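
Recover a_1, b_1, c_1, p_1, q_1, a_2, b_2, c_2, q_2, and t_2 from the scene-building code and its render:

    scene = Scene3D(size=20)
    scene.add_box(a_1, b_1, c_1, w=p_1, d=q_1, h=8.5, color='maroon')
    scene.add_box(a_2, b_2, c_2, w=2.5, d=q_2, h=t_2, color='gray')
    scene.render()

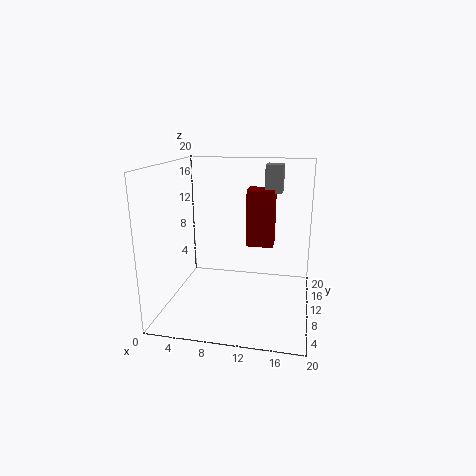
a_1 = 10.5; b_1 = 13.5; c_1 = 7.5; p_1 = 4; q_1 = 3.5; a_2 = 13; b_2 = 14.5; c_2 = 15.5; q_2 = 3.5; t_2 = 4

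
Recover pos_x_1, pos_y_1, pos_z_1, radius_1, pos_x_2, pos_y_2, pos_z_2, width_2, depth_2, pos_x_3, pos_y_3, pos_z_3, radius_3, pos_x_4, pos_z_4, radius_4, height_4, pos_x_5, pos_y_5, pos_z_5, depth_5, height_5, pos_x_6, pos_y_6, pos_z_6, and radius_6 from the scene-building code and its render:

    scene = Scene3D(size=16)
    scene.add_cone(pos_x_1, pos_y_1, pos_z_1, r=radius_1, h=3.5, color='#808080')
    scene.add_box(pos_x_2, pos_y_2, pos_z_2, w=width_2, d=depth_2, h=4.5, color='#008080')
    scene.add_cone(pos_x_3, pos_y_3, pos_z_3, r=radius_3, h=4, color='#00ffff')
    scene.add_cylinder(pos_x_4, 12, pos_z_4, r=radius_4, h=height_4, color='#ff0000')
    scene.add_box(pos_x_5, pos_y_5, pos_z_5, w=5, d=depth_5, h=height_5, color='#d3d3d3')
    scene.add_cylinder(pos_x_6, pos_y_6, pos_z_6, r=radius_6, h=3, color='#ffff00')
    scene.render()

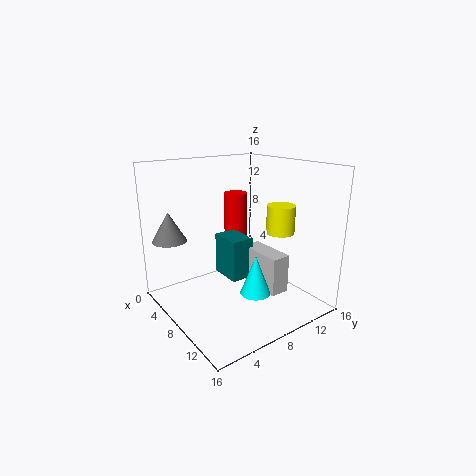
pos_x_1 = 2, pos_y_1 = 2.5, pos_z_1 = 7, radius_1 = 2, pos_x_2 = 6.5, pos_y_2 = 6, pos_z_2 = 4, width_2 = 3.5, depth_2 = 2.5, pos_x_3 = 13, pos_y_3 = 6.5, pos_z_3 = 4, radius_3 = 1.5, pos_x_4 = 2, pos_z_4 = 4, radius_4 = 1.5, height_4 = 7.5, pos_x_5 = 9, pos_y_5 = 8, pos_z_5 = 3.5, depth_5 = 2, height_5 = 4, pos_x_6 = 11.5, pos_y_6 = 11, pos_z_6 = 9, radius_6 = 1.5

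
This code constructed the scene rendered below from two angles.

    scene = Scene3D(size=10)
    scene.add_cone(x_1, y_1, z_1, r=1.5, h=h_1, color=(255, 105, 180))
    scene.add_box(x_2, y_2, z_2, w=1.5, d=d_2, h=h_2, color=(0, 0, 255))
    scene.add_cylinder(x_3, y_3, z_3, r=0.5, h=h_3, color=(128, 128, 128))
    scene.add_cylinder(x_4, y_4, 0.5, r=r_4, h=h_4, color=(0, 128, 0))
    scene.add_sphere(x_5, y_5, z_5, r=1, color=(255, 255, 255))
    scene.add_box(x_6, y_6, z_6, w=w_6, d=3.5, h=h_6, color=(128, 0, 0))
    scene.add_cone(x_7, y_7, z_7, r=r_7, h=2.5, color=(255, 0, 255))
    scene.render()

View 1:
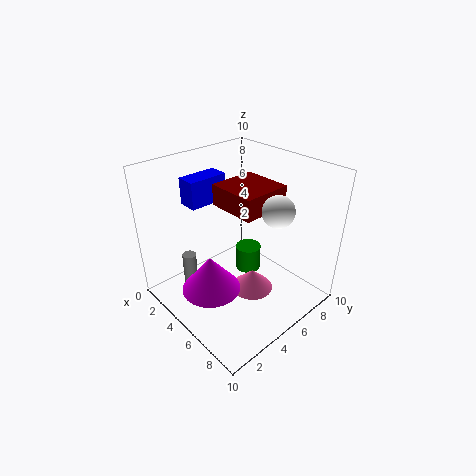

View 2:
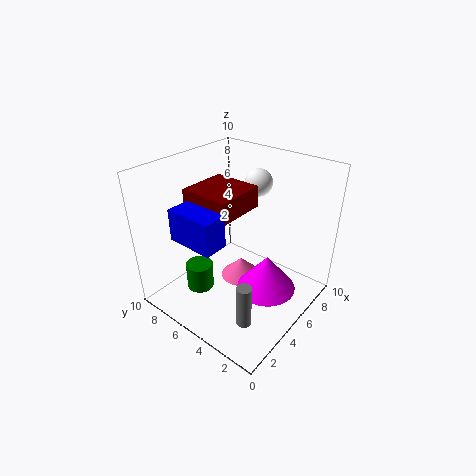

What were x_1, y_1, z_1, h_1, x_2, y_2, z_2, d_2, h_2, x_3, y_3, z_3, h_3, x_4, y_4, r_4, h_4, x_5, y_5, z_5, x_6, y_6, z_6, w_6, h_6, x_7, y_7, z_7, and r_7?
x_1 = 6
y_1 = 5.5
z_1 = 1
h_1 = 1.5
x_2 = 0.5
y_2 = 3.5
z_2 = 6.5
d_2 = 3
h_2 = 2
x_3 = 2.5
y_3 = 2.5
z_3 = 0.5
h_3 = 3
x_4 = 3.5
y_4 = 7.5
r_4 = 1
h_4 = 2
x_5 = 8
y_5 = 5.5
z_5 = 8
x_6 = 3
y_6 = 4.5
z_6 = 7
w_6 = 3.5
h_6 = 1.5
x_7 = 5
y_7 = 2.5
z_7 = 2
r_7 = 2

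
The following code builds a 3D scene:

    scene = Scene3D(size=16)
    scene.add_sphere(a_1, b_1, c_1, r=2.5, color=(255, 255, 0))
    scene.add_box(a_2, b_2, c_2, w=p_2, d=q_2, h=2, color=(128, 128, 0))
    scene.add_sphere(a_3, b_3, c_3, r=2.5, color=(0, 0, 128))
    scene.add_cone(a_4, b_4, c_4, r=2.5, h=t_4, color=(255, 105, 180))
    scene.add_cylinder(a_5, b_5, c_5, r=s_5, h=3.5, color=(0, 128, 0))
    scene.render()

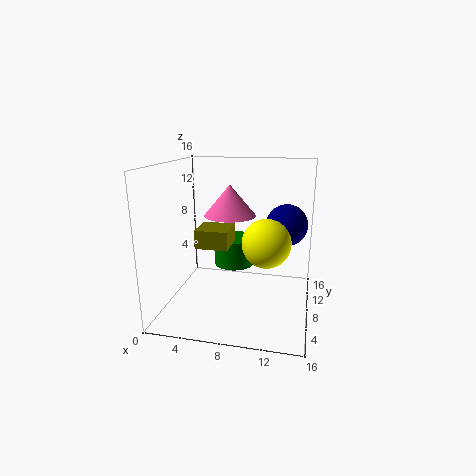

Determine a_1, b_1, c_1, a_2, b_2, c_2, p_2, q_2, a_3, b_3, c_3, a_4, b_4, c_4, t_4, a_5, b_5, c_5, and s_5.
a_1 = 11.5
b_1 = 5.5
c_1 = 8.5
a_2 = 4
b_2 = 5
c_2 = 7.5
p_2 = 3.5
q_2 = 3.5
a_3 = 13
b_3 = 12.5
c_3 = 8.5
a_4 = 8
b_4 = 4.5
c_4 = 11.5
t_4 = 3
a_5 = 6.5
b_5 = 12.5
c_5 = 3
s_5 = 2.5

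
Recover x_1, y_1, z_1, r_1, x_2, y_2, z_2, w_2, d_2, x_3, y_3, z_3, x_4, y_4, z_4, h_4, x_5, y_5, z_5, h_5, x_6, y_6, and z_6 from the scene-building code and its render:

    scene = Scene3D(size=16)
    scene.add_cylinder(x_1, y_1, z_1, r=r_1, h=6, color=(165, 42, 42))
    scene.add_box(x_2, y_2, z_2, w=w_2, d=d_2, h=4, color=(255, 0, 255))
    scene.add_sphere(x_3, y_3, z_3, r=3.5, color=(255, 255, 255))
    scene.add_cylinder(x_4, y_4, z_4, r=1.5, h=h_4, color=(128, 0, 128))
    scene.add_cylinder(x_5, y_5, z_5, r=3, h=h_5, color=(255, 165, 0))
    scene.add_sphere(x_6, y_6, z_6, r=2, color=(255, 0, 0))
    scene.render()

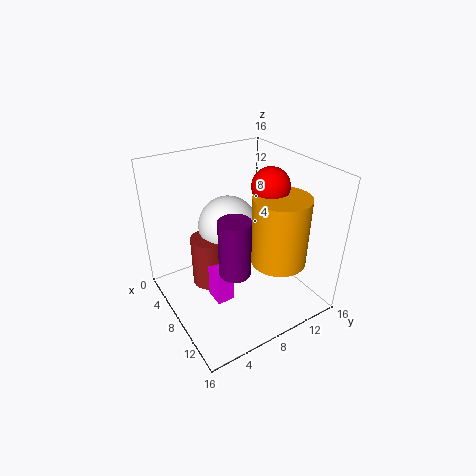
x_1 = 5.5; y_1 = 5.5; z_1 = 1.5; r_1 = 2; x_2 = 7; y_2 = 4.5; z_2 = 1; w_2 = 2.5; d_2 = 2; x_3 = 5; y_3 = 8.5; z_3 = 8; x_4 = 13; y_4 = 4.5; z_4 = 8; h_4 = 5.5; x_5 = 11.5; y_5 = 11; z_5 = 6; h_5 = 7.5; x_6 = 9.5; y_6 = 11; z_6 = 14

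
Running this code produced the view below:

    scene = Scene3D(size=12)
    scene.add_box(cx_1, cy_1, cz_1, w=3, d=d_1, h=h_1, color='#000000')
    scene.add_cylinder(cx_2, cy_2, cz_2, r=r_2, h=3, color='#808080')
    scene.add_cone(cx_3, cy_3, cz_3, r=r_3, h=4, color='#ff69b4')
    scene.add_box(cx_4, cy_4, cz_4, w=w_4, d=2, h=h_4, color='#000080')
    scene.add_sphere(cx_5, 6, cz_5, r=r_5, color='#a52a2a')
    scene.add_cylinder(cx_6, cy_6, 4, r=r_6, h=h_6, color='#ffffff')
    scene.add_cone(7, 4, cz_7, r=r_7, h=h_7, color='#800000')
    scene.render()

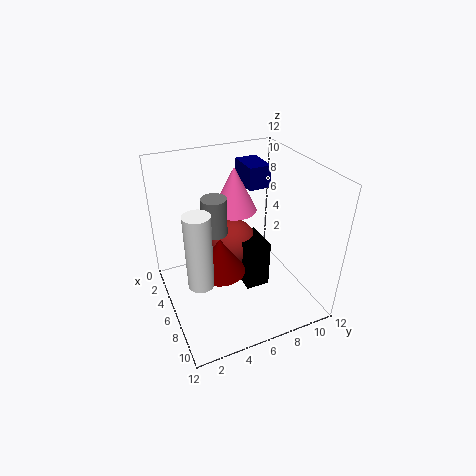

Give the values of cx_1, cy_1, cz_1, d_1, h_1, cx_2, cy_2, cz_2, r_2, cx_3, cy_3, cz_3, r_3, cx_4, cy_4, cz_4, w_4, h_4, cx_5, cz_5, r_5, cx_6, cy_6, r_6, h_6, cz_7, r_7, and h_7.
cx_1 = 5, cy_1 = 6, cz_1 = 2, d_1 = 2, h_1 = 4, cx_2 = 6, cy_2 = 4, cz_2 = 7, r_2 = 1, cx_3 = 3, cy_3 = 7, cz_3 = 7, r_3 = 2, cx_4 = 1, cy_4 = 8, cz_4 = 9, w_4 = 3, h_4 = 2, cx_5 = 5, cz_5 = 5, r_5 = 2, cx_6 = 8, cy_6 = 2, r_6 = 1, h_6 = 6, cz_7 = 4, r_7 = 2, h_7 = 3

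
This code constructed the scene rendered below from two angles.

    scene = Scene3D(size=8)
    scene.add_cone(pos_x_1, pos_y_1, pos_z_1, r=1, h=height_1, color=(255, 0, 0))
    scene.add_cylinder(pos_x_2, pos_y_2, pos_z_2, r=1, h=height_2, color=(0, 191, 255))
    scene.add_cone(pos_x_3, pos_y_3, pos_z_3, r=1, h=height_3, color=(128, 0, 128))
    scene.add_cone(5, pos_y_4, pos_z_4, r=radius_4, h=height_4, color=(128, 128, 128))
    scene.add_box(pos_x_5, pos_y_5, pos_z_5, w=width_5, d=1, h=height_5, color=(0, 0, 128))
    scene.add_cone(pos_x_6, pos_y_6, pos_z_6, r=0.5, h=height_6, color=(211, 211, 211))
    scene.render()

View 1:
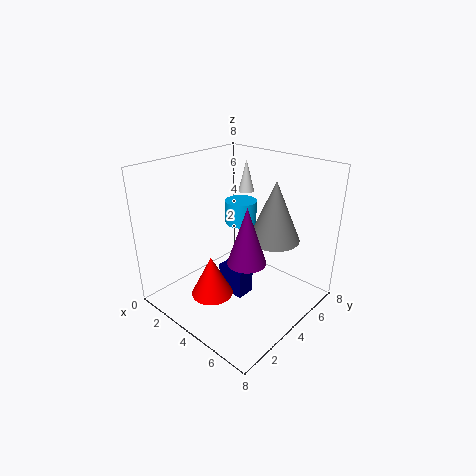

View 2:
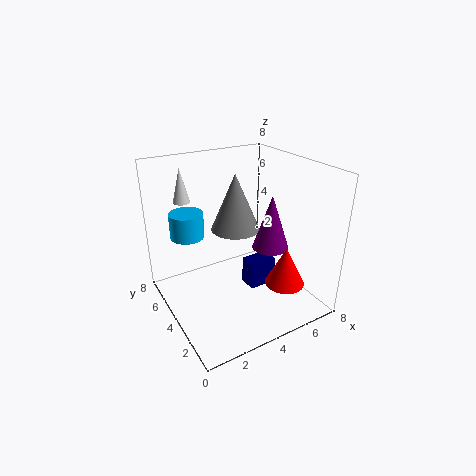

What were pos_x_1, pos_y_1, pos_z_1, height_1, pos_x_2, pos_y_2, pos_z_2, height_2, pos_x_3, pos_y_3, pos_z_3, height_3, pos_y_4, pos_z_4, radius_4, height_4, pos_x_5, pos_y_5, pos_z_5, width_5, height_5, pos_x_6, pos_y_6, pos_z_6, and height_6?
pos_x_1 = 5, pos_y_1 = 1, pos_z_1 = 2.5, height_1 = 2, pos_x_2 = 2, pos_y_2 = 6.5, pos_z_2 = 3.5, height_2 = 1.5, pos_x_3 = 5.5, pos_y_3 = 3, pos_z_3 = 3.5, height_3 = 3, pos_y_4 = 6, pos_z_4 = 3.5, radius_4 = 1.5, height_4 = 3.5, pos_x_5 = 4, pos_y_5 = 2.5, pos_z_5 = 1.5, width_5 = 1.5, height_5 = 1.5, pos_x_6 = 2, pos_y_6 = 7, pos_z_6 = 5.5, height_6 = 2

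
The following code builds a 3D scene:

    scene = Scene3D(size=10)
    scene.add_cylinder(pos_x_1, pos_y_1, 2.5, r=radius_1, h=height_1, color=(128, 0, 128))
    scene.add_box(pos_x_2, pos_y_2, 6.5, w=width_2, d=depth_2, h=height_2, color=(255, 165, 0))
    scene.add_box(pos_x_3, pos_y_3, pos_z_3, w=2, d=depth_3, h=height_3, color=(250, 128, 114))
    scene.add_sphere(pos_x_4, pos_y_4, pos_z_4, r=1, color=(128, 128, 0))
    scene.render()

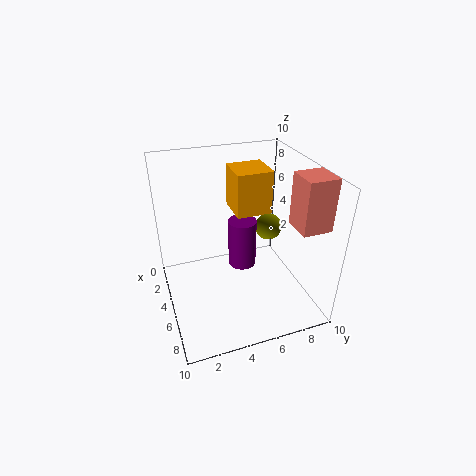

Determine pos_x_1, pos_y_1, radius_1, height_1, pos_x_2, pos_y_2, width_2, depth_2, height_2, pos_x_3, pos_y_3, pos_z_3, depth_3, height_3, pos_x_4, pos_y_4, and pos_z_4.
pos_x_1 = 4.5
pos_y_1 = 5.5
radius_1 = 1
height_1 = 3.5
pos_x_2 = 2.5
pos_y_2 = 5
width_2 = 2.5
depth_2 = 2.5
height_2 = 3
pos_x_3 = 6.5
pos_y_3 = 8
pos_z_3 = 6.5
depth_3 = 2
height_3 = 3.5
pos_x_4 = 3.5
pos_y_4 = 8
pos_z_4 = 4.5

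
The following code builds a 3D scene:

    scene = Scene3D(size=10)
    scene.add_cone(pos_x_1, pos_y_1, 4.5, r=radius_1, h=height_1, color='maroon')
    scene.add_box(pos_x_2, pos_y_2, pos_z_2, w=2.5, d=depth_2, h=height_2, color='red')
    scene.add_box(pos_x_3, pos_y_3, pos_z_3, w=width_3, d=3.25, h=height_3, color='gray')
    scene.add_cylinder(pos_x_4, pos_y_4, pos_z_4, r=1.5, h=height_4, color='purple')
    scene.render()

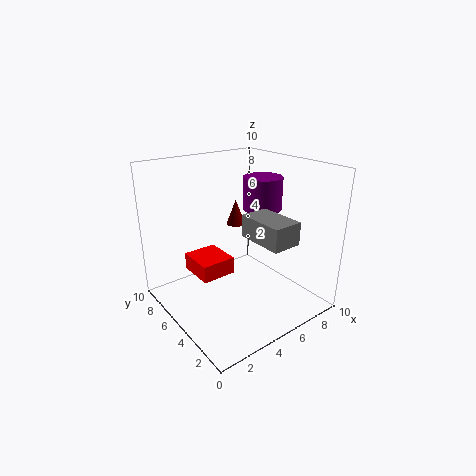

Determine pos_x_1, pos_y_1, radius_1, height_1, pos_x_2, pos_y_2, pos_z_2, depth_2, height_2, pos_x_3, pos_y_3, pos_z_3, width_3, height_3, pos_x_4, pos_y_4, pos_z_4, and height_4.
pos_x_1 = 7.25; pos_y_1 = 8.25; radius_1 = 0.75; height_1 = 2; pos_x_2 = 2.5; pos_y_2 = 5.5; pos_z_2 = 2; depth_2 = 2.75; height_2 = 1.25; pos_x_3 = 4.75; pos_y_3 = 1; pos_z_3 = 5.5; width_3 = 2; height_3 = 1.5; pos_x_4 = 8.5; pos_y_4 = 6.5; pos_z_4 = 6; height_4 = 2.5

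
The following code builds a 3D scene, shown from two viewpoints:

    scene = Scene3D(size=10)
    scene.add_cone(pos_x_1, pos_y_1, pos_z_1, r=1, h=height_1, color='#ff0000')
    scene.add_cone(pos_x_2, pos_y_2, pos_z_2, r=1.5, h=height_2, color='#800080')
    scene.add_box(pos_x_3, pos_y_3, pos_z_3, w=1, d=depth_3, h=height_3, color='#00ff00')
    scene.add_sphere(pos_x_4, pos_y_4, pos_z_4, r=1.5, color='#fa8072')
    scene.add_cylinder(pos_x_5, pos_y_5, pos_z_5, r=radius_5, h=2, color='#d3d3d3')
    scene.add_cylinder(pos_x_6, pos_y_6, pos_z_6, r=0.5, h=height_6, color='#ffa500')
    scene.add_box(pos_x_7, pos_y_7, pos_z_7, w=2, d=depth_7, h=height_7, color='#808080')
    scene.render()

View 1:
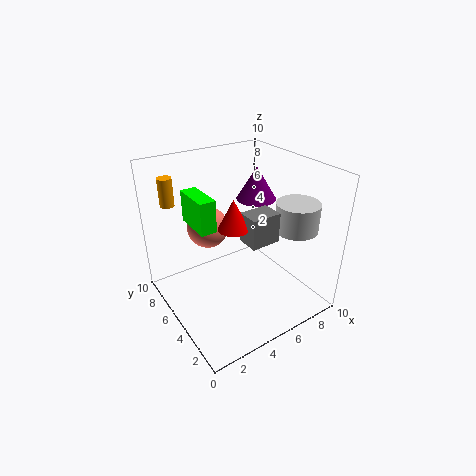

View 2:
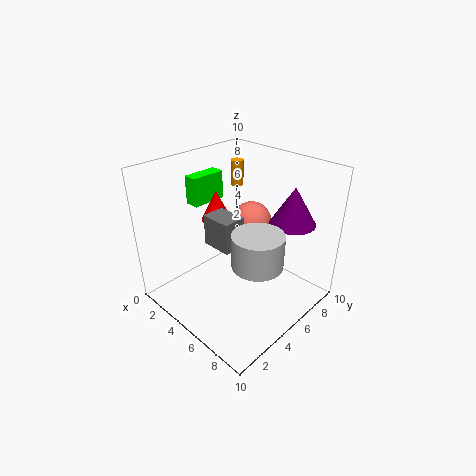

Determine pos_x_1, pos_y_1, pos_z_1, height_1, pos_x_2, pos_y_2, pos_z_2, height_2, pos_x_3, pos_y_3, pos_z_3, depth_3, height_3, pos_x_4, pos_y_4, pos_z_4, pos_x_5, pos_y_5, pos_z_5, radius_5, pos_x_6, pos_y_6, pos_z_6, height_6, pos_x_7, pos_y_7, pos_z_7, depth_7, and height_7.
pos_x_1 = 4; pos_y_1 = 4; pos_z_1 = 6.5; height_1 = 2; pos_x_2 = 8; pos_y_2 = 7; pos_z_2 = 6.5; height_2 = 2.5; pos_x_3 = 1.5; pos_y_3 = 3.5; pos_z_3 = 7; depth_3 = 2.5; height_3 = 2; pos_x_4 = 4; pos_y_4 = 7.5; pos_z_4 = 5; pos_x_5 = 8.5; pos_y_5 = 3; pos_z_5 = 5.5; radius_5 = 1.5; pos_x_6 = 1.5; pos_y_6 = 8.5; pos_z_6 = 7; height_6 = 2; pos_x_7 = 4.5; pos_y_7 = 2.5; pos_z_7 = 5.5; depth_7 = 1.5; height_7 = 2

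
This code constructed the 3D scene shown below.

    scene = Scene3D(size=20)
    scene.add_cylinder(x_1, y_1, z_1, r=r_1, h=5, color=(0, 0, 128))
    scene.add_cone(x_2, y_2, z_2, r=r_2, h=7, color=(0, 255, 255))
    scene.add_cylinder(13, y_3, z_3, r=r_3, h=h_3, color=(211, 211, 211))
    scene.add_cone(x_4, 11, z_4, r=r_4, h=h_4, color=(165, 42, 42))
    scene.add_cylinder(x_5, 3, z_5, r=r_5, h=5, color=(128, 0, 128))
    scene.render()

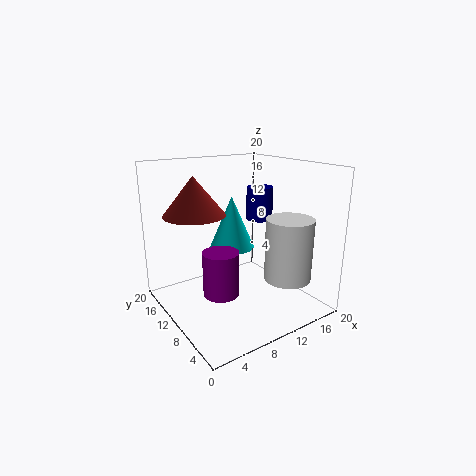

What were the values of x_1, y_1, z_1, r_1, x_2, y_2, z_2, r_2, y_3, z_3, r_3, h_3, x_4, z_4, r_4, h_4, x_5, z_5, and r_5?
x_1 = 16
y_1 = 13
z_1 = 11
r_1 = 2
x_2 = 9
y_2 = 10
z_2 = 9
r_2 = 3
y_3 = 3
z_3 = 6
r_3 = 3
h_3 = 8
x_4 = 4
z_4 = 14
r_4 = 4
h_4 = 5
x_5 = 3
z_5 = 7
r_5 = 2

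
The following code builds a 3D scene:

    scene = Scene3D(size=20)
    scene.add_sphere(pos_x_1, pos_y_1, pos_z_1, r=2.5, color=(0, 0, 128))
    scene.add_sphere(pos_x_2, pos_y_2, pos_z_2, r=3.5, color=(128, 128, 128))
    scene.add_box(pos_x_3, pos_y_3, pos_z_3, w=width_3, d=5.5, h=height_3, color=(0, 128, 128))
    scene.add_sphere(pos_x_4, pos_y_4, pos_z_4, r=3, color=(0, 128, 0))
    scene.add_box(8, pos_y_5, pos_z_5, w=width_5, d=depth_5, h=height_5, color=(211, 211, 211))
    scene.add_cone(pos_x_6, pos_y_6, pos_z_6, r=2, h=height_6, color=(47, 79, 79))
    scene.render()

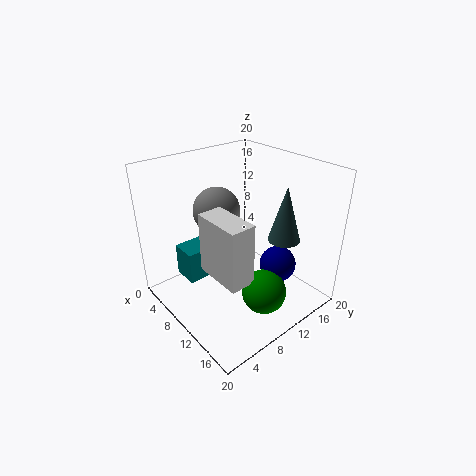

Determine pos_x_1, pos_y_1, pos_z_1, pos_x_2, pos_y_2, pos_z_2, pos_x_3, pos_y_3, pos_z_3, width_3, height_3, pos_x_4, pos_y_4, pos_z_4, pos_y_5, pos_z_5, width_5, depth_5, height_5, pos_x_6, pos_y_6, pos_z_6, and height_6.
pos_x_1 = 14.5, pos_y_1 = 13.5, pos_z_1 = 6.5, pos_x_2 = 4.5, pos_y_2 = 10.5, pos_z_2 = 12, pos_x_3 = 1, pos_y_3 = 5, pos_z_3 = 1.5, width_3 = 4, height_3 = 5, pos_x_4 = 15.5, pos_y_4 = 10, pos_z_4 = 4, pos_y_5 = 5, pos_z_5 = 6, width_5 = 7, depth_5 = 3.5, height_5 = 8.5, pos_x_6 = 16.5, pos_y_6 = 12, pos_z_6 = 12, height_6 = 7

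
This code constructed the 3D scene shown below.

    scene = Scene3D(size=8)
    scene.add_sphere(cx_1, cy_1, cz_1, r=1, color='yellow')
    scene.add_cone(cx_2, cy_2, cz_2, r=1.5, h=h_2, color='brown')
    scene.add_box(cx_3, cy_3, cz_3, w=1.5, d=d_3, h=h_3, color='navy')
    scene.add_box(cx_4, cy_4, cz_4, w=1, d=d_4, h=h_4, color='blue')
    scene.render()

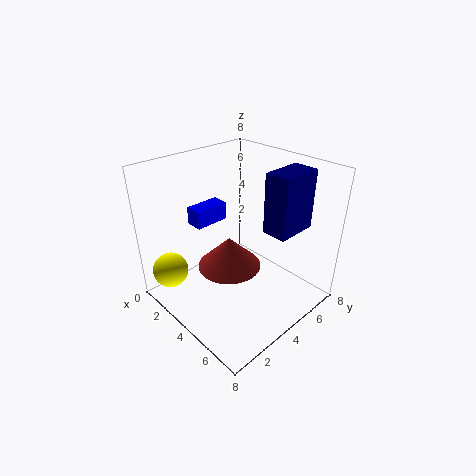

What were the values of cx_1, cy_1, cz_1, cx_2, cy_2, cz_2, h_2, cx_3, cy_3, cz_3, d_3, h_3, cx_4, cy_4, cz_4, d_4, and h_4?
cx_1 = 1.5; cy_1 = 1; cz_1 = 2; cx_2 = 5.5; cy_2 = 2; cz_2 = 4; h_2 = 1.5; cx_3 = 4.5; cy_3 = 5.5; cz_3 = 4; d_3 = 2.5; h_3 = 3.5; cx_4 = 1.5; cy_4 = 2.5; cz_4 = 4.5; d_4 = 2; h_4 = 1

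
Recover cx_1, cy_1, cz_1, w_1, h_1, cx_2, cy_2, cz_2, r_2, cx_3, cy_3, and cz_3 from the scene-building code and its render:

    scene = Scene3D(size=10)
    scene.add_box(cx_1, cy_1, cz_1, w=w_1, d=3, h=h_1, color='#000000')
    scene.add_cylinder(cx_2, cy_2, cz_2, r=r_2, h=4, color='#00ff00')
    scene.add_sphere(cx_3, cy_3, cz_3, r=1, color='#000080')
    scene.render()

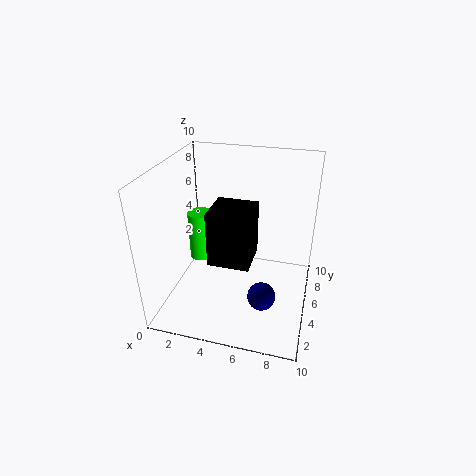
cx_1 = 3
cy_1 = 4
cz_1 = 3
w_1 = 3
h_1 = 4
cx_2 = 1
cy_2 = 8
cz_2 = 1
r_2 = 1
cx_3 = 7
cy_3 = 4
cz_3 = 1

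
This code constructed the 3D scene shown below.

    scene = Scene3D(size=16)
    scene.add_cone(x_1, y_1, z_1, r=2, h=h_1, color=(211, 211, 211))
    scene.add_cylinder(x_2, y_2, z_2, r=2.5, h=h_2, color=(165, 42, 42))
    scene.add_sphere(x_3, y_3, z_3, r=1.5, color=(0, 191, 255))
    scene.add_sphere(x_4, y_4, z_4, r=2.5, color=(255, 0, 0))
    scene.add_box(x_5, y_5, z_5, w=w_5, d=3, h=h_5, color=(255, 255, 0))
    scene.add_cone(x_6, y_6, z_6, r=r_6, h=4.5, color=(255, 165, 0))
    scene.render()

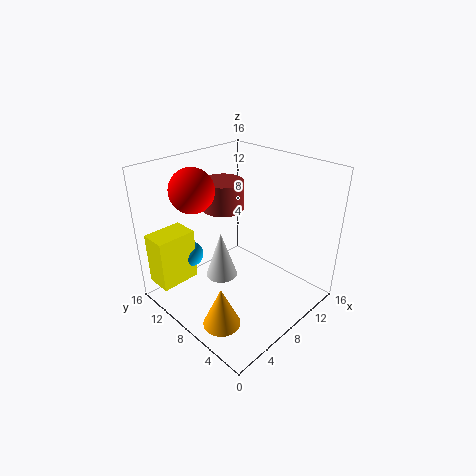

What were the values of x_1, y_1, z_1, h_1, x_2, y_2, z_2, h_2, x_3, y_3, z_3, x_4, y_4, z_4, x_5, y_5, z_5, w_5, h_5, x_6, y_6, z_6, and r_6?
x_1 = 9
y_1 = 12
z_1 = 0.5
h_1 = 6
x_2 = 10
y_2 = 12.5
z_2 = 9.5
h_2 = 3.5
x_3 = 5
y_3 = 13
z_3 = 5
x_4 = 5.5
y_4 = 12.5
z_4 = 13
x_5 = 0.5
y_5 = 12
z_5 = 2.5
w_5 = 4.5
h_5 = 6
x_6 = 3
y_6 = 5.5
z_6 = 0.5
r_6 = 2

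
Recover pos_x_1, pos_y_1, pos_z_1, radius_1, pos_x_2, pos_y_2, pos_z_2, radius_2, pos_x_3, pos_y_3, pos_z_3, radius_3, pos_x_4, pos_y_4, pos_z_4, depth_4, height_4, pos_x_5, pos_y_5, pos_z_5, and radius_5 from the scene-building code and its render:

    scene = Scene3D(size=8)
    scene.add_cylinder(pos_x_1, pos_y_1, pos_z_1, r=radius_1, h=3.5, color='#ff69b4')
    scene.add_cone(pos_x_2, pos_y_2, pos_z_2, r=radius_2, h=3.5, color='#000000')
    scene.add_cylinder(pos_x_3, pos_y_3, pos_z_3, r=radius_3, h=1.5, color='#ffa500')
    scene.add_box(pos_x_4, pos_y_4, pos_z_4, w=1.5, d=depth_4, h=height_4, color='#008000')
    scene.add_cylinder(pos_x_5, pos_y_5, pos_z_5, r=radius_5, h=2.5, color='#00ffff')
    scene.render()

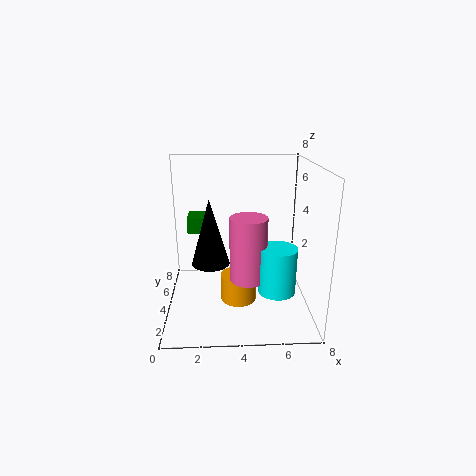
pos_x_1 = 4.5
pos_y_1 = 3
pos_z_1 = 2
radius_1 = 1
pos_x_2 = 2.5
pos_y_2 = 3
pos_z_2 = 3
radius_2 = 1
pos_x_3 = 4
pos_y_3 = 3.5
pos_z_3 = 0.5
radius_3 = 1
pos_x_4 = 1
pos_y_4 = 6
pos_z_4 = 3.5
depth_4 = 1.5
height_4 = 1
pos_x_5 = 6
pos_y_5 = 2.5
pos_z_5 = 1.5
radius_5 = 1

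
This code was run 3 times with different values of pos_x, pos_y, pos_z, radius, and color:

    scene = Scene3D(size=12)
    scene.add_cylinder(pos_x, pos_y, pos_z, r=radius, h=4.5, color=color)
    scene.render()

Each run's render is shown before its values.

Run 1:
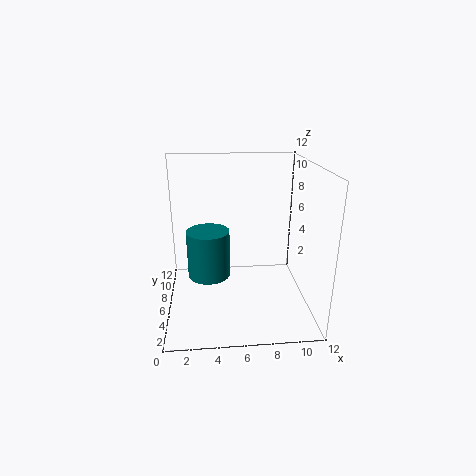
pos_x = 3.5
pos_y = 9
pos_z = 1
radius = 2
color = 'teal'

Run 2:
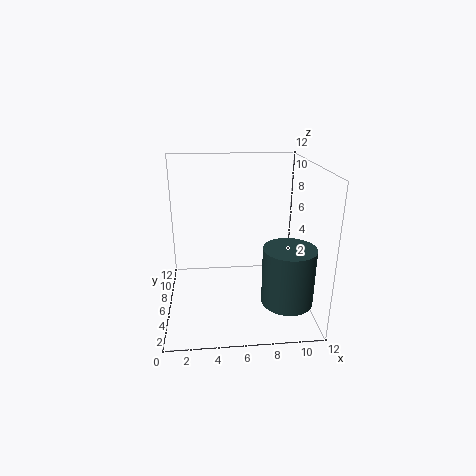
pos_x = 9.5
pos_y = 2.5
pos_z = 2
radius = 2
color = 'darkslategray'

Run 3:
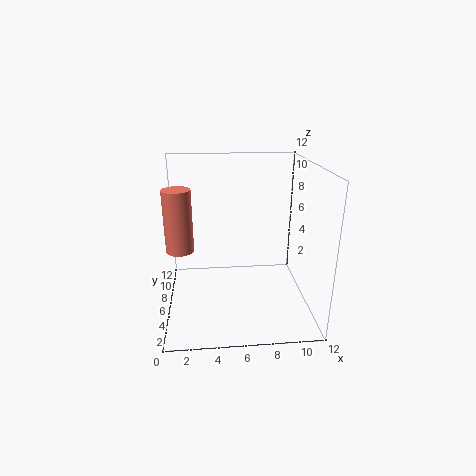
pos_x = 1.5
pos_y = 3
pos_z = 6.5
radius = 1
color = 'salmon'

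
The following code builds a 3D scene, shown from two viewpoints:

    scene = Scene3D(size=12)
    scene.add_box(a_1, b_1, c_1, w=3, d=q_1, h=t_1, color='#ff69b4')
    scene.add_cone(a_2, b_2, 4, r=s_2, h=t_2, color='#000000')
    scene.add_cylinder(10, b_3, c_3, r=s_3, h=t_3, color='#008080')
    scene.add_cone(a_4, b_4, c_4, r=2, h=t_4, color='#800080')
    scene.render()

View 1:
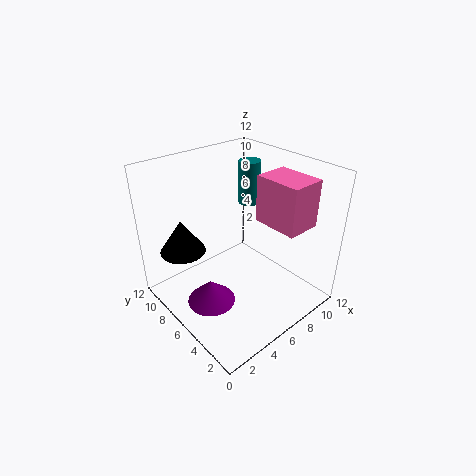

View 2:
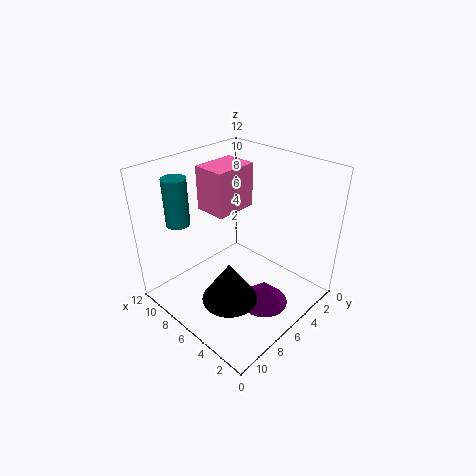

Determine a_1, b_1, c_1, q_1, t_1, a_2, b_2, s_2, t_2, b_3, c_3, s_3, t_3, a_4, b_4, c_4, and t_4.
a_1 = 8; b_1 = 2; c_1 = 7; q_1 = 4; t_1 = 4; a_2 = 3; b_2 = 10; s_2 = 2; t_2 = 3; b_3 = 9; c_3 = 7; s_3 = 1; t_3 = 4; a_4 = 3; b_4 = 6; c_4 = 1; t_4 = 2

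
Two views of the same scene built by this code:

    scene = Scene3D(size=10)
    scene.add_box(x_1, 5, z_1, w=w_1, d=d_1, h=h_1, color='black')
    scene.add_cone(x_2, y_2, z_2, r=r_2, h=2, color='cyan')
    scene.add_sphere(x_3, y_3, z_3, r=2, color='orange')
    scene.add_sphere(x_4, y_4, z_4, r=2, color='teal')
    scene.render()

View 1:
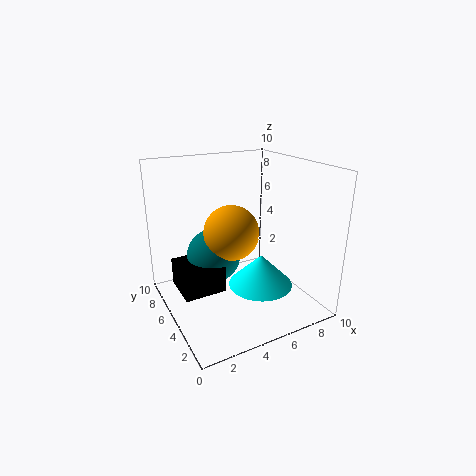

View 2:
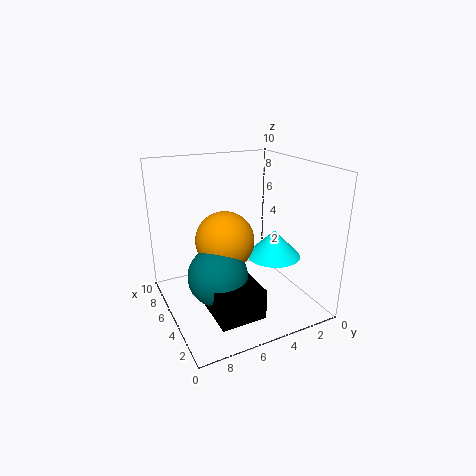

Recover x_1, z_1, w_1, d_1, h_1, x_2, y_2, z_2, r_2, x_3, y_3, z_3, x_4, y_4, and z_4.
x_1 = 1; z_1 = 1; w_1 = 3; d_1 = 3; h_1 = 2; x_2 = 5; y_2 = 2; z_2 = 3; r_2 = 2; x_3 = 5; y_3 = 6; z_3 = 5; x_4 = 4; y_4 = 7; z_4 = 3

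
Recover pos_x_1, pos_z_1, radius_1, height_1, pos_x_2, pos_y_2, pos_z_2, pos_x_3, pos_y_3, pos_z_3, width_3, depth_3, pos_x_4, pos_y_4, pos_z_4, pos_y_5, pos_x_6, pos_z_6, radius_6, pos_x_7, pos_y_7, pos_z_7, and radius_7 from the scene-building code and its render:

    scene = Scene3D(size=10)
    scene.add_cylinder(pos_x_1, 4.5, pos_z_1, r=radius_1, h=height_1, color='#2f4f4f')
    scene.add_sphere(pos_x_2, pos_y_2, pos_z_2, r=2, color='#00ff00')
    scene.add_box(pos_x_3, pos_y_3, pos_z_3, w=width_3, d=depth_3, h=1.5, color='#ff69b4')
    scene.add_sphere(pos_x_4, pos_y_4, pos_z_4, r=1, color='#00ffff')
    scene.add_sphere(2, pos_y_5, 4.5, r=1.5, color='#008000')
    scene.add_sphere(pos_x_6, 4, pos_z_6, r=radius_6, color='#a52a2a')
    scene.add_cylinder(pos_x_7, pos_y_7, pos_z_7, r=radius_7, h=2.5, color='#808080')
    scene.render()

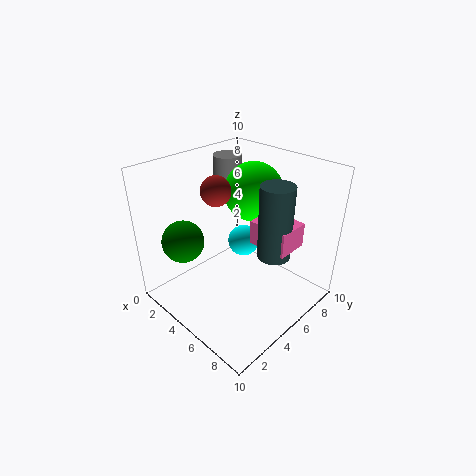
pos_x_1 = 8.5
pos_z_1 = 5.5
radius_1 = 1
height_1 = 4.5
pos_x_2 = 5
pos_y_2 = 6.5
pos_z_2 = 8
pos_x_3 = 7
pos_y_3 = 4
pos_z_3 = 6
width_3 = 2.5
depth_3 = 2
pos_x_4 = 6
pos_y_4 = 4.5
pos_z_4 = 5.5
pos_y_5 = 2.5
pos_x_6 = 4
pos_z_6 = 8.5
radius_6 = 1
pos_x_7 = 2.5
pos_y_7 = 6.5
pos_z_7 = 7.5
radius_7 = 1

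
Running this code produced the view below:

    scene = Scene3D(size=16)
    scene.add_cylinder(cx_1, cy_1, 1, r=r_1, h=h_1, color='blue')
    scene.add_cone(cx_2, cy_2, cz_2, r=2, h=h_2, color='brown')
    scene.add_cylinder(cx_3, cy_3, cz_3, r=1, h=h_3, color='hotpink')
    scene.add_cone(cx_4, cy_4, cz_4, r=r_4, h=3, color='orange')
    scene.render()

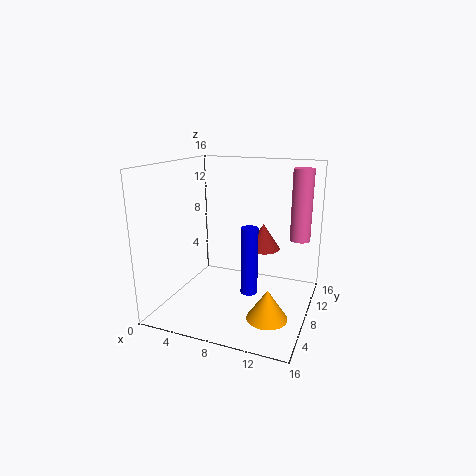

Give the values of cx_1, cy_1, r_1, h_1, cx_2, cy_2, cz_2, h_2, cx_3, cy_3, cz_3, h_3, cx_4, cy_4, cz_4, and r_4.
cx_1 = 9
cy_1 = 9
r_1 = 1
h_1 = 8
cx_2 = 10
cy_2 = 11
cz_2 = 6
h_2 = 3
cx_3 = 15
cy_3 = 7
cz_3 = 9
h_3 = 7
cx_4 = 13
cy_4 = 3
cz_4 = 2
r_4 = 2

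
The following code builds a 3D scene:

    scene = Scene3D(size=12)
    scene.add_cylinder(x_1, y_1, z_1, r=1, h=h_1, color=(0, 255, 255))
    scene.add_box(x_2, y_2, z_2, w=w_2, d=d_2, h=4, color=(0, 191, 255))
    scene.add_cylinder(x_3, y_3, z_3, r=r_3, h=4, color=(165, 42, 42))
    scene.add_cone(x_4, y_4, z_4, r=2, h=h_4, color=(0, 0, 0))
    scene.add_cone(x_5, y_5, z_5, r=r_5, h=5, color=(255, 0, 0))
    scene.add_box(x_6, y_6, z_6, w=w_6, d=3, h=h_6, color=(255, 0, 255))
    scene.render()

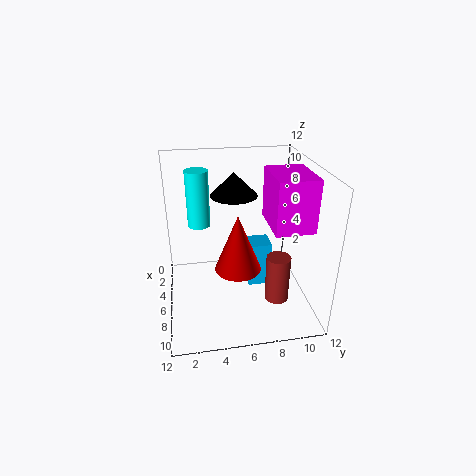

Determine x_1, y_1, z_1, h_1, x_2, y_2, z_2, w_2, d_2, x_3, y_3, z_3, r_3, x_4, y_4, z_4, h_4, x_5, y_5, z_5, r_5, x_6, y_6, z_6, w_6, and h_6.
x_1 = 3
y_1 = 3
z_1 = 6
h_1 = 5
x_2 = 4
y_2 = 7
z_2 = 1
w_2 = 2
d_2 = 2
x_3 = 8
y_3 = 9
z_3 = 1
r_3 = 1
x_4 = 4
y_4 = 6
z_4 = 9
h_4 = 2
x_5 = 6
y_5 = 6
z_5 = 3
r_5 = 2
x_6 = 6
y_6 = 8
z_6 = 8
w_6 = 4
h_6 = 4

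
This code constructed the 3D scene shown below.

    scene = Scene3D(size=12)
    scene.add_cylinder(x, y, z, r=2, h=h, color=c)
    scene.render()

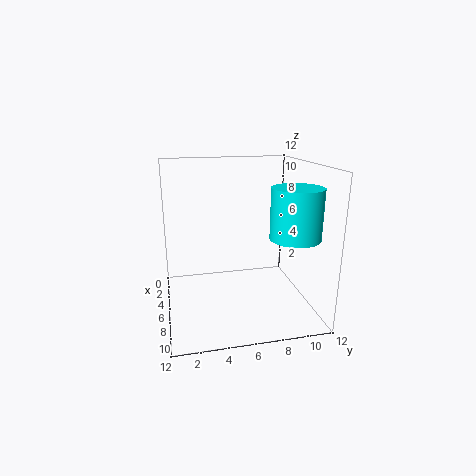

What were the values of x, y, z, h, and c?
x = 8.5, y = 10, z = 6.5, h = 4, c = 'cyan'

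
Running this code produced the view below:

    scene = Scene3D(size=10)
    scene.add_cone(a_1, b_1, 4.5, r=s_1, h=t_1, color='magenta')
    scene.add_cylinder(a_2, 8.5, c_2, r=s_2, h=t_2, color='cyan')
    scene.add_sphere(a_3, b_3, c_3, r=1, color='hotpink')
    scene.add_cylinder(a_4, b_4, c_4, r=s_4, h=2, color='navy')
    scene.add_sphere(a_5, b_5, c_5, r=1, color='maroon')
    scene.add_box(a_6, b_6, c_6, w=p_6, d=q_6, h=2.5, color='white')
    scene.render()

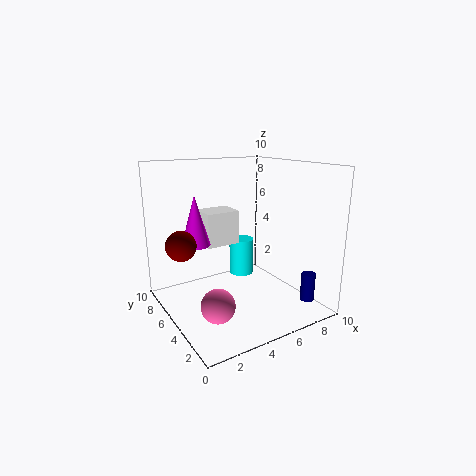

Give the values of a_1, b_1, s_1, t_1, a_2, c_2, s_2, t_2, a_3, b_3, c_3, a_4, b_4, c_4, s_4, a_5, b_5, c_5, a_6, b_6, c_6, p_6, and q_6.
a_1 = 2.5
b_1 = 6.5
s_1 = 1
t_1 = 3.5
a_2 = 7.5
c_2 = 0.5
s_2 = 1
t_2 = 3
a_3 = 1.5
b_3 = 1.5
c_3 = 2.5
a_4 = 9
b_4 = 2
c_4 = 0.5
s_4 = 0.5
a_5 = 1
b_5 = 5.5
c_5 = 5
a_6 = 3.5
b_6 = 6.5
c_6 = 4
p_6 = 2.5
q_6 = 2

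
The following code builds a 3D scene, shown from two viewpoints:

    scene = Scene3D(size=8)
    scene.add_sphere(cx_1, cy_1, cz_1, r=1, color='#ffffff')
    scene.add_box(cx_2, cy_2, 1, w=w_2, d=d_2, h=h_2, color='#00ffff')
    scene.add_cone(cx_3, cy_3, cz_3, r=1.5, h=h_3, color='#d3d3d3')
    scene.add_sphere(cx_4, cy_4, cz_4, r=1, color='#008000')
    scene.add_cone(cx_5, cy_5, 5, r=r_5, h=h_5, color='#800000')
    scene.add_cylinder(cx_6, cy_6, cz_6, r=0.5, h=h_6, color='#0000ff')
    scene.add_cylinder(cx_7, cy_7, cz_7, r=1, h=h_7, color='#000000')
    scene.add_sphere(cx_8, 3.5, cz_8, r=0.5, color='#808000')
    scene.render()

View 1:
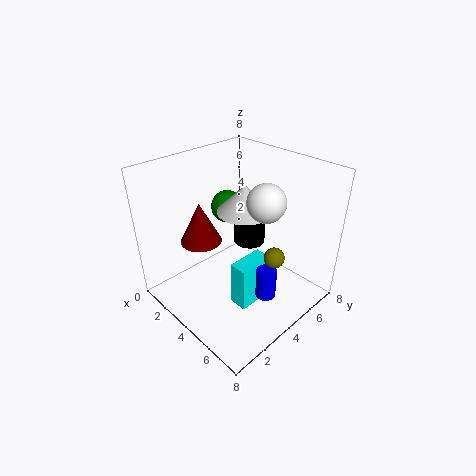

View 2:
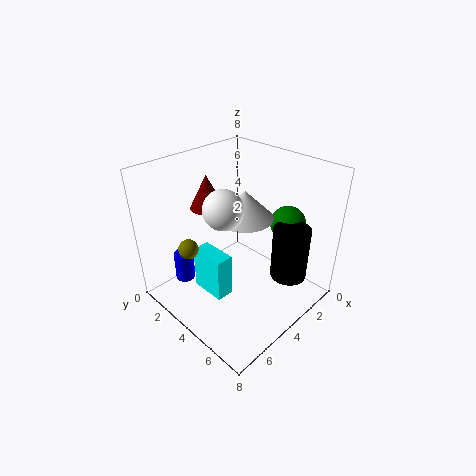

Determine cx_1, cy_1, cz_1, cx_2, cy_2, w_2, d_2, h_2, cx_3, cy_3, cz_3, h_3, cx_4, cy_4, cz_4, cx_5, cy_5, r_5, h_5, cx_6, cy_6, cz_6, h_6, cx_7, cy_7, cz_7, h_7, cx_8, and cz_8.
cx_1 = 5.5, cy_1 = 4.5, cz_1 = 6.5, cx_2 = 5, cy_2 = 2.5, w_2 = 1, d_2 = 2, h_2 = 2.5, cx_3 = 4, cy_3 = 4.5, cz_3 = 5.5, h_3 = 1.5, cx_4 = 1.5, cy_4 = 5.5, cz_4 = 4.5, cx_5 = 4, cy_5 = 1.5, r_5 = 1, h_5 = 2, cx_6 = 7, cy_6 = 3, cz_6 = 2.5, h_6 = 1.5, cx_7 = 2.5, cy_7 = 6.5, cz_7 = 2, h_7 = 3, cx_8 = 7, cz_8 = 4.5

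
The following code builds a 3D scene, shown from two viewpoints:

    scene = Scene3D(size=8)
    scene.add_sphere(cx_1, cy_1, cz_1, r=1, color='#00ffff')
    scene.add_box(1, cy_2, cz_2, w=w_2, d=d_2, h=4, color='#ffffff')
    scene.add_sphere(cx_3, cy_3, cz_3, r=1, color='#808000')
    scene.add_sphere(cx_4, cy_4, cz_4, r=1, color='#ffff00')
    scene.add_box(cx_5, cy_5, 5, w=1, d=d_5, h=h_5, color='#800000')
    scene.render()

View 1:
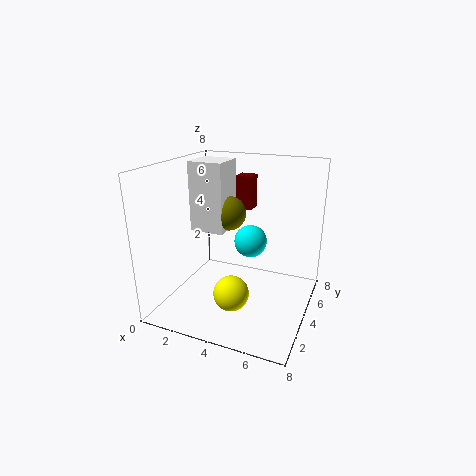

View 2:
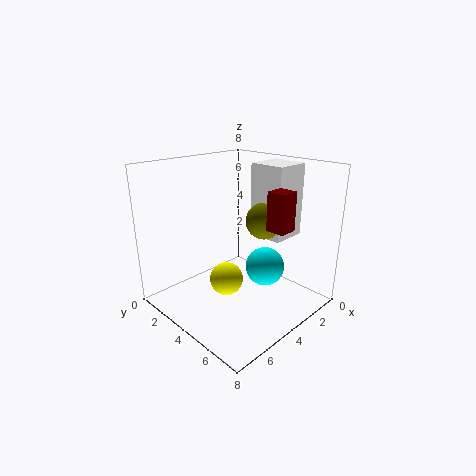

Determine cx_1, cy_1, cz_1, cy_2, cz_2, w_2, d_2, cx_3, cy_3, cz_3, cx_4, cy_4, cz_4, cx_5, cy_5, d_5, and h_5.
cx_1 = 4; cy_1 = 6; cz_1 = 3; cy_2 = 4; cz_2 = 4; w_2 = 2; d_2 = 2; cx_3 = 3; cy_3 = 5; cz_3 = 5; cx_4 = 4; cy_4 = 3; cz_4 = 1; cx_5 = 3; cy_5 = 6; d_5 = 1; h_5 = 2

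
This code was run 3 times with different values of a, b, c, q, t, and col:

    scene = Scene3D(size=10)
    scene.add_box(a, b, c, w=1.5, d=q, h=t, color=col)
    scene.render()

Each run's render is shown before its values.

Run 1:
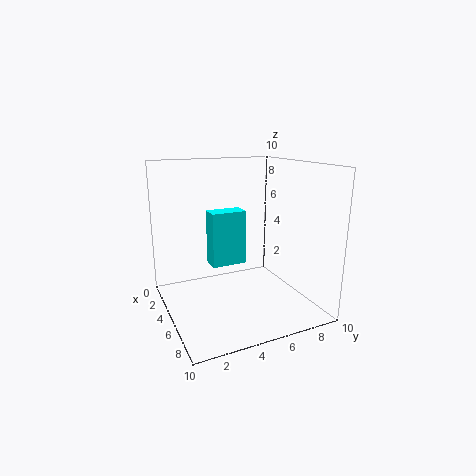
a = 1.25
b = 4
c = 2
q = 2.75
t = 4.25
col = 'cyan'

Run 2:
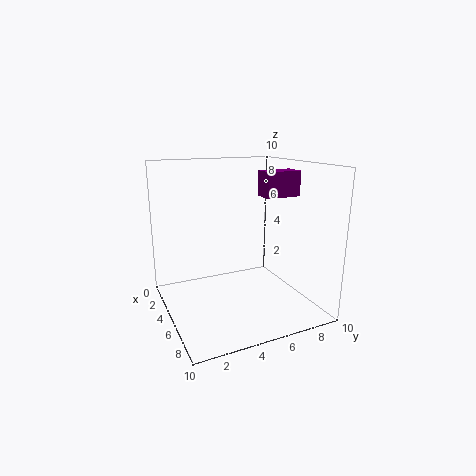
a = 4.5
b = 6.75
c = 7.75
q = 2.5
t = 1.75
col = 'purple'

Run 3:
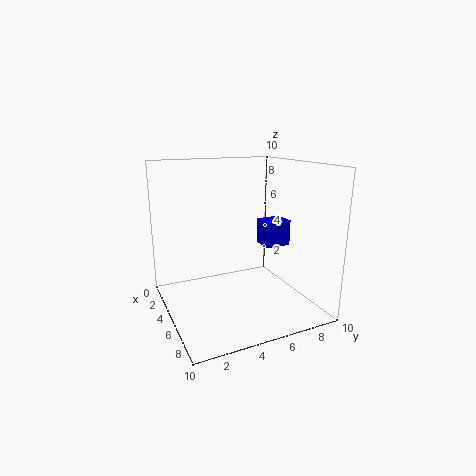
a = 5
b = 6.5
c = 4.5
q = 1.75
t = 1.75
col = 'blue'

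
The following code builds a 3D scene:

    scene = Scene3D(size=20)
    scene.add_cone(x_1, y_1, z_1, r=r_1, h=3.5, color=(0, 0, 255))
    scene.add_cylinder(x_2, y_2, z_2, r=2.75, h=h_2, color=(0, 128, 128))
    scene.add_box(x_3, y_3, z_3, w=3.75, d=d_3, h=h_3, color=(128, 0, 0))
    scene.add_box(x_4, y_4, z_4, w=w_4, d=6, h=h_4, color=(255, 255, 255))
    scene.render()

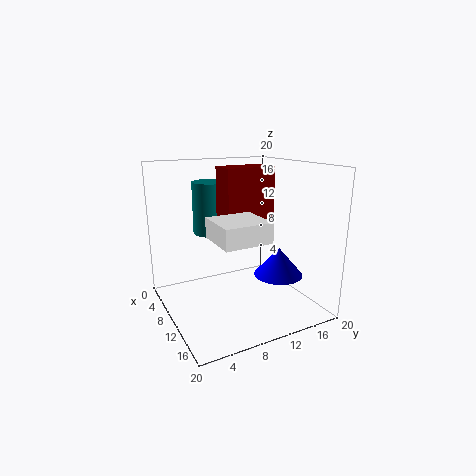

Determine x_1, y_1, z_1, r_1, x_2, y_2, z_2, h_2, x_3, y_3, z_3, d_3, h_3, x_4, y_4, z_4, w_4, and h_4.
x_1 = 17; y_1 = 12; z_1 = 7; r_1 = 3; x_2 = 5; y_2 = 8.25; z_2 = 9.75; h_2 = 7.5; x_3 = 8.5; y_3 = 7.5; z_3 = 12; d_3 = 6.75; h_3 = 7.75; x_4 = 12.5; y_4 = 4.25; z_4 = 11.75; w_4 = 5.75; h_4 = 2.5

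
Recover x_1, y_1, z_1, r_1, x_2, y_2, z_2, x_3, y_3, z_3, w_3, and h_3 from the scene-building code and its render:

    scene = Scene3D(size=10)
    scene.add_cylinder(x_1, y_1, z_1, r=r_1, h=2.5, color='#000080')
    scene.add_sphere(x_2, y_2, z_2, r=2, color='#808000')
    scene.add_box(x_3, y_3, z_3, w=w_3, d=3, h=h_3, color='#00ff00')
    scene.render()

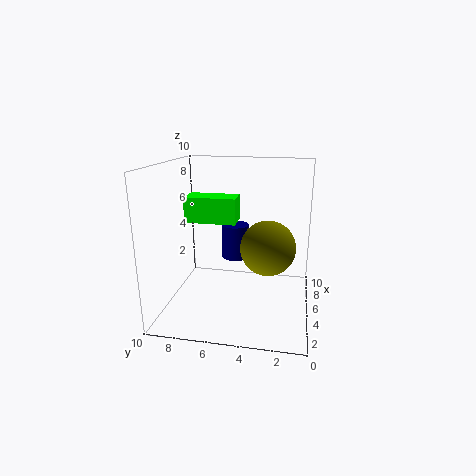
x_1 = 6.5
y_1 = 5.5
z_1 = 3
r_1 = 1
x_2 = 6
y_2 = 3
z_2 = 4
x_3 = 1.5
y_3 = 4.5
z_3 = 7
w_3 = 1.5
h_3 = 1.5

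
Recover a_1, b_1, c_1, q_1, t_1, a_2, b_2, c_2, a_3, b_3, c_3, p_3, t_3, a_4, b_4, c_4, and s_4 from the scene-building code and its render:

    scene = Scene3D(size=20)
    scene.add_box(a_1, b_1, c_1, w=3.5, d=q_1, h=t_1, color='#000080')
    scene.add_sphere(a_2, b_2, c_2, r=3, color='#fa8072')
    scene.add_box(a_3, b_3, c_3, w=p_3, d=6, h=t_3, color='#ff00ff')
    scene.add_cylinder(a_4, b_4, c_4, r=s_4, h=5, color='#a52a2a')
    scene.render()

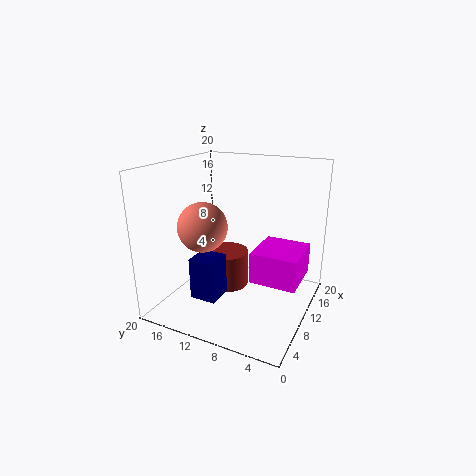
a_1 = 3, b_1 = 10, c_1 = 3.5, q_1 = 3.5, t_1 = 5.5, a_2 = 3.5, b_2 = 11.5, c_2 = 13.5, a_3 = 6, b_3 = 0.5, c_3 = 6, p_3 = 6.5, t_3 = 4, a_4 = 9.5, b_4 = 11.5, c_4 = 3, s_4 = 3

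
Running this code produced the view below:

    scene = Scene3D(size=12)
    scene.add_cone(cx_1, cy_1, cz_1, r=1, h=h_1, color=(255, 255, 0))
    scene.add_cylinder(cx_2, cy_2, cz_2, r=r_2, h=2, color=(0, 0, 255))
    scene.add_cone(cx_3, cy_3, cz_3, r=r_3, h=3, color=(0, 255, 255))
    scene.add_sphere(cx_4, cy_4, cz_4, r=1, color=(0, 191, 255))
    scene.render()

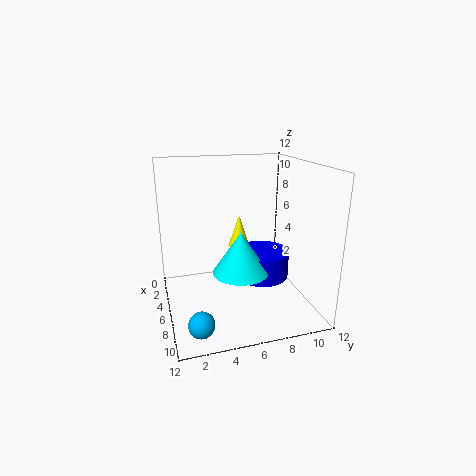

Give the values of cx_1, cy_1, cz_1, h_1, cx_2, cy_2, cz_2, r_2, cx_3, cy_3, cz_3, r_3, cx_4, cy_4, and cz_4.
cx_1 = 3, cy_1 = 7, cz_1 = 4, h_1 = 3, cx_2 = 9, cy_2 = 7, cz_2 = 4, r_2 = 2, cx_3 = 10, cy_3 = 5, cz_3 = 5, r_3 = 2, cx_4 = 10, cy_4 = 2, cz_4 = 1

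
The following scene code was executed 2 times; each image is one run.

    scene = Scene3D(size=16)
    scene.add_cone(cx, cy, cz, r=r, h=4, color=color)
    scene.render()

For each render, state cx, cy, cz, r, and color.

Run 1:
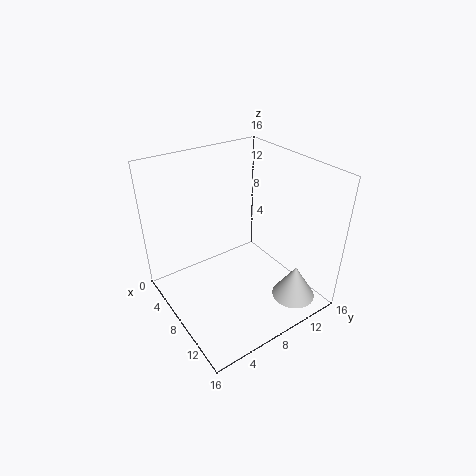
cx = 12.5, cy = 13, cz = 0.5, r = 2.5, color = 'lightgray'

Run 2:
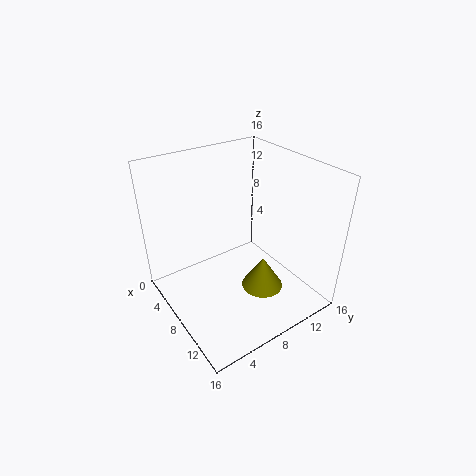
cx = 9, cy = 11, cz = 0.5, r = 2.5, color = 'olive'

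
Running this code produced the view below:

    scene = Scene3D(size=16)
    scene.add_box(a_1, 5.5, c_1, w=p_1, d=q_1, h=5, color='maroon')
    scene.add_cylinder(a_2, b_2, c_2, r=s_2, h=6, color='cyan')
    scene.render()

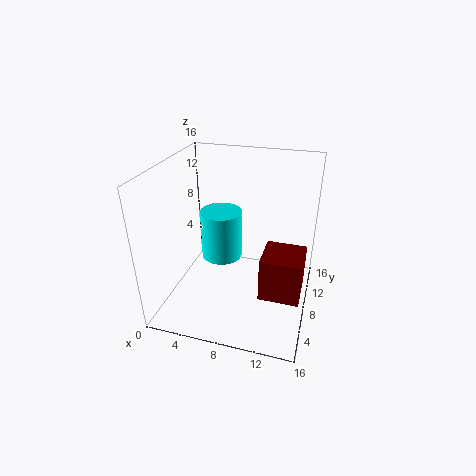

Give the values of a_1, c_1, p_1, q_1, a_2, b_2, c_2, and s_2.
a_1 = 11; c_1 = 2; p_1 = 4.5; q_1 = 4.5; a_2 = 5; b_2 = 11; c_2 = 3.5; s_2 = 2.5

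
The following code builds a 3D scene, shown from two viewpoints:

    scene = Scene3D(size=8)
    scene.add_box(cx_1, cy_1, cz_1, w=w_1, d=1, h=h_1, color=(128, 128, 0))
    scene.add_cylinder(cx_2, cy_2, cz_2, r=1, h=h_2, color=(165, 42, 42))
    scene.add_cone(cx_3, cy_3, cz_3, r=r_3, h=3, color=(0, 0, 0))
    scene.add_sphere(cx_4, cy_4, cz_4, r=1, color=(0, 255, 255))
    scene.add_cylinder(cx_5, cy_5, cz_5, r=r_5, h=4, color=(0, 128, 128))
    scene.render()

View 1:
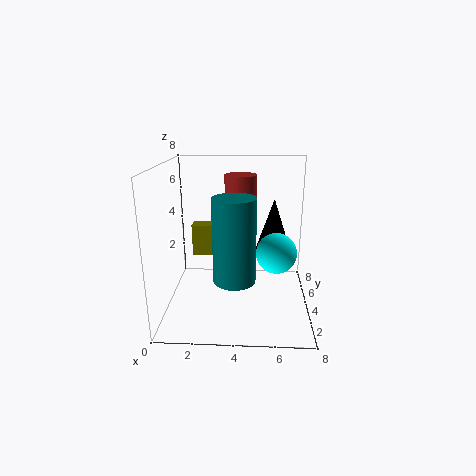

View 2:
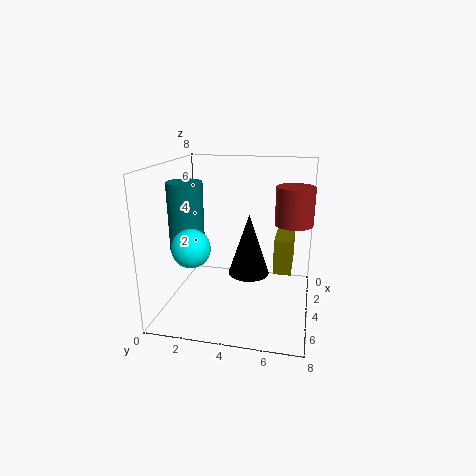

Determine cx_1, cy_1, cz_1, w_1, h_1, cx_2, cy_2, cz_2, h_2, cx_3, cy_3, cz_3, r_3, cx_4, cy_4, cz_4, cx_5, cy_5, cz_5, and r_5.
cx_1 = 1
cy_1 = 6
cz_1 = 2
w_1 = 3
h_1 = 2
cx_2 = 4
cy_2 = 7
cz_2 = 5
h_2 = 2
cx_3 = 6
cy_3 = 5
cz_3 = 3
r_3 = 1
cx_4 = 6
cy_4 = 2
cz_4 = 4
cx_5 = 4
cy_5 = 1
cz_5 = 3
r_5 = 1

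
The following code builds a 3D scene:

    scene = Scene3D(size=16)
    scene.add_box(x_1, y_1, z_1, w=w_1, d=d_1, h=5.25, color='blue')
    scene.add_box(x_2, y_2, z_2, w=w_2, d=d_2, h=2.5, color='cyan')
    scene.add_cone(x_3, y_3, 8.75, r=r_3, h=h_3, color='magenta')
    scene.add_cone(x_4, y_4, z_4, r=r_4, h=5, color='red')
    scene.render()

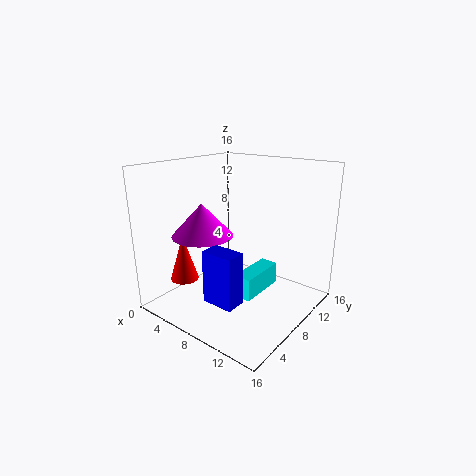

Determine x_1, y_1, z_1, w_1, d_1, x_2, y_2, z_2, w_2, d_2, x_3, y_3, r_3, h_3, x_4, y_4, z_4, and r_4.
x_1 = 9; y_1 = 1.25; z_1 = 3.75; w_1 = 3.25; d_1 = 2; x_2 = 9; y_2 = 6; z_2 = 2; w_2 = 2; d_2 = 5.5; x_3 = 5.75; y_3 = 4.75; r_3 = 3.25; h_3 = 3.5; x_4 = 4.5; y_4 = 3; z_4 = 4; r_4 = 1.5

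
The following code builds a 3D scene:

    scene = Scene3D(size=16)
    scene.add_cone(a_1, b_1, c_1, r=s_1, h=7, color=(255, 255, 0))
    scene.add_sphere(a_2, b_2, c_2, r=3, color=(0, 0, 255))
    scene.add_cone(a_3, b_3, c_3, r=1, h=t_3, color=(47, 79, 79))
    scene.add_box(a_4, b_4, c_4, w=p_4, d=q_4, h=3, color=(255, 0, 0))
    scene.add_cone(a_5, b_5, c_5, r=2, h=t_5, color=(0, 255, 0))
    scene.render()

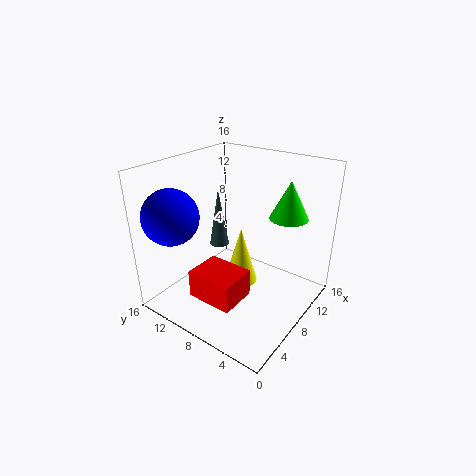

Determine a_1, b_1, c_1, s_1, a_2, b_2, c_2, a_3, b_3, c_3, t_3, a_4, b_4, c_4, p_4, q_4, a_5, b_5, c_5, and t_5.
a_1 = 10
b_1 = 9
c_1 = 1
s_1 = 2
a_2 = 3
b_2 = 13
c_2 = 11
a_3 = 6
b_3 = 9
c_3 = 8
t_3 = 6
a_4 = 2
b_4 = 5
c_4 = 3
p_4 = 4
q_4 = 5
a_5 = 10
b_5 = 3
c_5 = 11
t_5 = 4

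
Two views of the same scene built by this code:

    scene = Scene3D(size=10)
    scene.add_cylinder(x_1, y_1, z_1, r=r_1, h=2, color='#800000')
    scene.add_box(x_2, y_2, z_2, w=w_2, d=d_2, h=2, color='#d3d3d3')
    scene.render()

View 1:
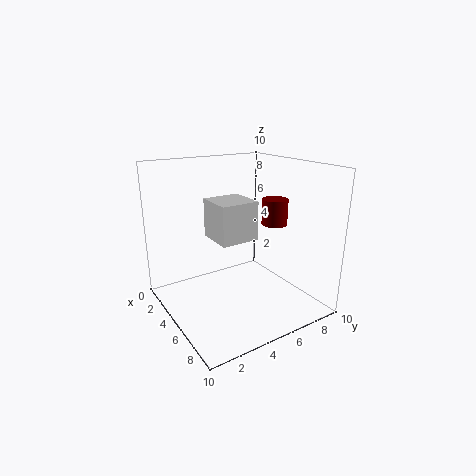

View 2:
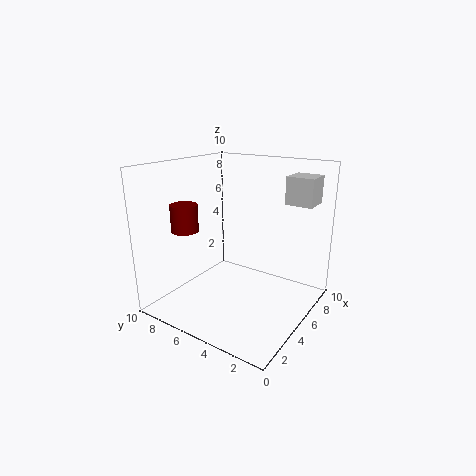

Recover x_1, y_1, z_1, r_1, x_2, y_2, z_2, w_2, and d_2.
x_1 = 4
y_1 = 9
z_1 = 5
r_1 = 1
x_2 = 8
y_2 = 1
z_2 = 7
w_2 = 2
d_2 = 2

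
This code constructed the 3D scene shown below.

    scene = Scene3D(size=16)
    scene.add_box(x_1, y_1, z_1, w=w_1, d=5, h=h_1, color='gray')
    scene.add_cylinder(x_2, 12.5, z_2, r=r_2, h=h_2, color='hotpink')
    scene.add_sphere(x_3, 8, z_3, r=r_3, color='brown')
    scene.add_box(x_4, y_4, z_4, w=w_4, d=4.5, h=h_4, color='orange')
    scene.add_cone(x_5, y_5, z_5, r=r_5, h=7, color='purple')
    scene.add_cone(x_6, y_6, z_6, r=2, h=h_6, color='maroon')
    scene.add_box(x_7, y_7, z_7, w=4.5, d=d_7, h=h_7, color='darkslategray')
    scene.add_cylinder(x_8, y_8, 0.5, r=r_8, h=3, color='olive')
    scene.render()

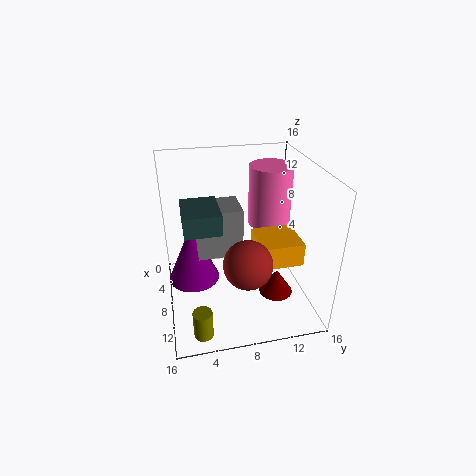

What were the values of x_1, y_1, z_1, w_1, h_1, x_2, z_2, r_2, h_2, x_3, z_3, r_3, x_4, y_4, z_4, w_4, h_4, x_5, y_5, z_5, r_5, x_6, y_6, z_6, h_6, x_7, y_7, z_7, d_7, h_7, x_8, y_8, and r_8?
x_1 = 4.5; y_1 = 3.5; z_1 = 6; w_1 = 4; h_1 = 5.5; x_2 = 5; z_2 = 8; r_2 = 2.5; h_2 = 7; x_3 = 12.5; z_3 = 7.5; r_3 = 2.5; x_4 = 8; y_4 = 9.5; z_4 = 6.5; w_4 = 4.5; h_4 = 2.5; x_5 = 6; y_5 = 3; z_5 = 2; r_5 = 3; x_6 = 9; y_6 = 12.5; z_6 = 0.5; h_6 = 3; x_7 = 8.5; y_7 = 2; z_7 = 11.5; d_7 = 3.5; h_7 = 2; x_8 = 14; y_8 = 3; r_8 = 1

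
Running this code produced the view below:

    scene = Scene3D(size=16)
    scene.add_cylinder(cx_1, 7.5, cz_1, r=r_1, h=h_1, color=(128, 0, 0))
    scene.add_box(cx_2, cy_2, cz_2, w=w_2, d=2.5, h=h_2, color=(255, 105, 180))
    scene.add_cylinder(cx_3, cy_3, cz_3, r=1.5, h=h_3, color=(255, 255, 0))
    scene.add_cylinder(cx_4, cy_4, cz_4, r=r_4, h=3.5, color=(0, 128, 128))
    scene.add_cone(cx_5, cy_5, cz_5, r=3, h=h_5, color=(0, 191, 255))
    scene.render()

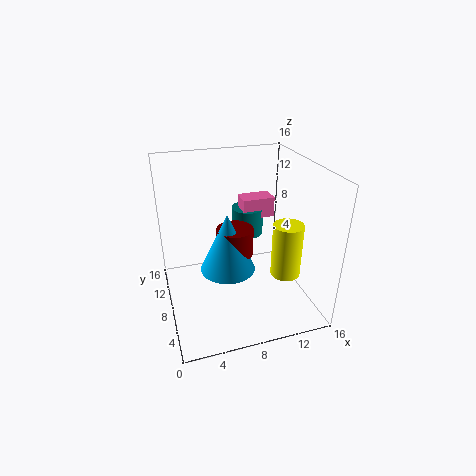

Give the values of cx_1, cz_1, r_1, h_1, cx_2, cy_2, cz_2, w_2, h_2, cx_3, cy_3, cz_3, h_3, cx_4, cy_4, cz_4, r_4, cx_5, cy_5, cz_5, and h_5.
cx_1 = 7.5, cz_1 = 6.5, r_1 = 2, h_1 = 3, cx_2 = 10, cy_2 = 12, cz_2 = 8, w_2 = 4, h_2 = 2.5, cx_3 = 11.5, cy_3 = 3, cz_3 = 6, h_3 = 5.5, cx_4 = 11, cy_4 = 13.5, cz_4 = 5.5, r_4 = 2, cx_5 = 6.5, cy_5 = 7, cz_5 = 5, h_5 = 6.5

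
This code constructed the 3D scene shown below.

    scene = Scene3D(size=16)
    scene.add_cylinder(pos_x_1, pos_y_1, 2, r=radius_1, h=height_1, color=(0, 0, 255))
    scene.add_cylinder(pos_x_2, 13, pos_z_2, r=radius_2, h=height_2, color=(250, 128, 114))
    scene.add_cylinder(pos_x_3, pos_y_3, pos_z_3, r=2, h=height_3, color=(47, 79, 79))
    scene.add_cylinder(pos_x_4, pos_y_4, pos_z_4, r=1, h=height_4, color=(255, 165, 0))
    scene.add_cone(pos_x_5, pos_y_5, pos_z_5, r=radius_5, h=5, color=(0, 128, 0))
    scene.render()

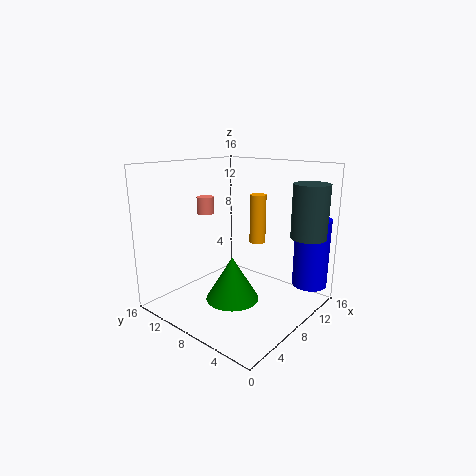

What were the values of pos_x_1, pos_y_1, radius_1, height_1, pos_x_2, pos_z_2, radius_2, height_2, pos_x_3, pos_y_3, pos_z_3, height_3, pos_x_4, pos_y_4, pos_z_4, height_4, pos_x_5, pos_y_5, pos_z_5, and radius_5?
pos_x_1 = 14; pos_y_1 = 2; radius_1 = 2; height_1 = 8; pos_x_2 = 8; pos_z_2 = 10; radius_2 = 1; height_2 = 2; pos_x_3 = 13; pos_y_3 = 2; pos_z_3 = 8; height_3 = 6; pos_x_4 = 13; pos_y_4 = 9; pos_z_4 = 6; height_4 = 6; pos_x_5 = 7; pos_y_5 = 8; pos_z_5 = 1; radius_5 = 3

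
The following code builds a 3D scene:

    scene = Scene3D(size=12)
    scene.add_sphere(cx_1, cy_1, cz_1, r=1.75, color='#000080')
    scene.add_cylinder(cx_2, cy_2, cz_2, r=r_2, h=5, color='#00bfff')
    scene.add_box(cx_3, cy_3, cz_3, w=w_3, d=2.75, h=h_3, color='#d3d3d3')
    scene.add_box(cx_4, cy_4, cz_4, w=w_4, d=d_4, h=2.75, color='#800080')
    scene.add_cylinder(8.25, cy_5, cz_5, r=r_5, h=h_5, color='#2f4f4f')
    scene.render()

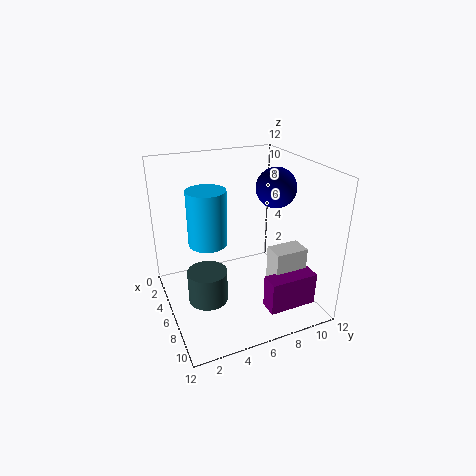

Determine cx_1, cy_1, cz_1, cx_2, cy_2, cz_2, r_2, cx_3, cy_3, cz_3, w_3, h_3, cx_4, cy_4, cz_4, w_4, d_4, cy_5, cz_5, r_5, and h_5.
cx_1 = 5; cy_1 = 10; cz_1 = 9.5; cx_2 = 3.25; cy_2 = 4.25; cz_2 = 4.5; r_2 = 1.75; cx_3 = 7.5; cy_3 = 8; cz_3 = 1.75; w_3 = 1.75; h_3 = 3.75; cx_4 = 9; cy_4 = 7; cz_4 = 1; w_4 = 1.5; d_4 = 4; cy_5 = 2.5; cz_5 = 2.5; r_5 = 1.5; h_5 = 2.5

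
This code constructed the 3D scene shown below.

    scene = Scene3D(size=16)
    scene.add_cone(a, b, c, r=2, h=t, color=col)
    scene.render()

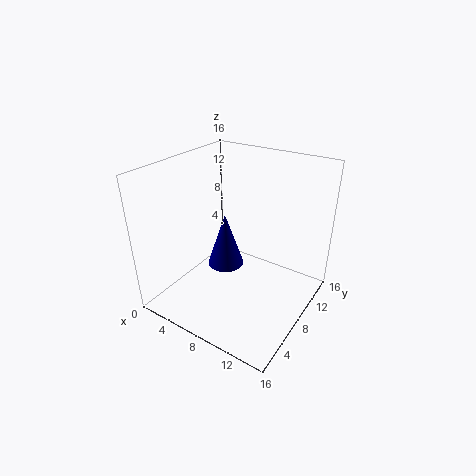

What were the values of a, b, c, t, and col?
a = 7; b = 7; c = 5; t = 6; col = 'navy'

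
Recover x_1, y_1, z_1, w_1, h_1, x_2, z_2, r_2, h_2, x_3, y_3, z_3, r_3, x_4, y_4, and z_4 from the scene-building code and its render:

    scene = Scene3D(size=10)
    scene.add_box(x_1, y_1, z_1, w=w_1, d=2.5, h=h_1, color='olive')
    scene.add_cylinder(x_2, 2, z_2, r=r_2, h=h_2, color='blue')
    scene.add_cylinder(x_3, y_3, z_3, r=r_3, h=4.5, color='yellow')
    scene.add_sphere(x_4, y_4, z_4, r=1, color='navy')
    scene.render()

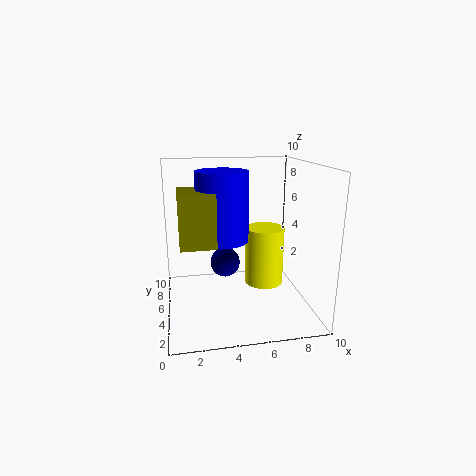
x_1 = 1; y_1 = 0.5; z_1 = 6; w_1 = 2; h_1 = 3; x_2 = 3.5; z_2 = 6; r_2 = 1.5; h_2 = 4; x_3 = 7.5; y_3 = 7; z_3 = 0.5; r_3 = 1.5; x_4 = 4; y_4 = 4.5; z_4 = 3.5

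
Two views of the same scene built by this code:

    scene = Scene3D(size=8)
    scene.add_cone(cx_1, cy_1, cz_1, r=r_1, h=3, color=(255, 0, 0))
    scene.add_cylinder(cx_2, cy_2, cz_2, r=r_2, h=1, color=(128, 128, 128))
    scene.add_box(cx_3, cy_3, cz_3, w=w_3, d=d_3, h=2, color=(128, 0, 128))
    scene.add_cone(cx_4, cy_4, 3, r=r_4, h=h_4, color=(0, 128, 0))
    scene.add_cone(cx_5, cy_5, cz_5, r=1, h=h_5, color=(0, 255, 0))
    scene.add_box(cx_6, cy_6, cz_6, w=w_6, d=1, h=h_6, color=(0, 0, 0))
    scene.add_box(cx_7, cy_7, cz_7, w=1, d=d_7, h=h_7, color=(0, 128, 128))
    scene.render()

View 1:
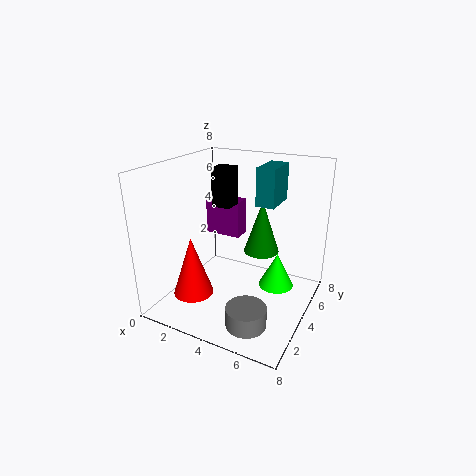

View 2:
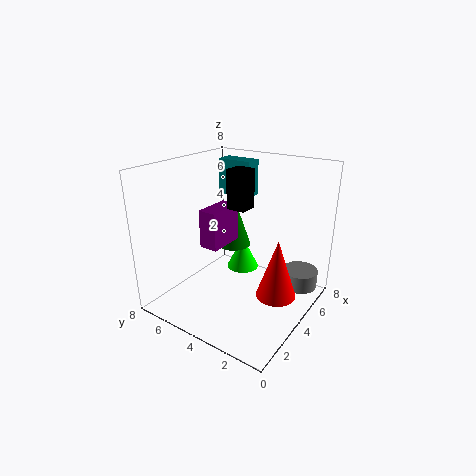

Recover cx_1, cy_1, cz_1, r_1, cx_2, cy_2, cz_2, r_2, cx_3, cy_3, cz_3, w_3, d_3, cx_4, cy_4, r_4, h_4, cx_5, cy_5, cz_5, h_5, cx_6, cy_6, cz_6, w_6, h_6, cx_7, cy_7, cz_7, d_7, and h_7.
cx_1 = 3; cy_1 = 1; cz_1 = 2; r_1 = 1; cx_2 = 6; cy_2 = 1; cz_2 = 1; r_2 = 1; cx_3 = 2; cy_3 = 4; cz_3 = 4; w_3 = 2; d_3 = 1; cx_4 = 5; cy_4 = 5; r_4 = 1; h_4 = 3; cx_5 = 6; cy_5 = 5; cz_5 = 1; h_5 = 2; cx_6 = 3; cy_6 = 3; cz_6 = 6; w_6 = 1; h_6 = 2; cx_7 = 5; cy_7 = 4; cz_7 = 6; d_7 = 2; h_7 = 2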